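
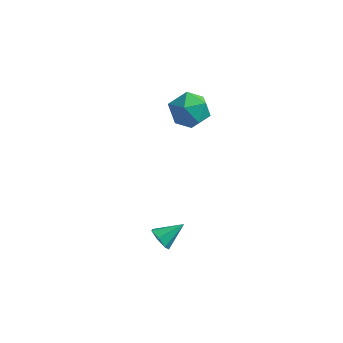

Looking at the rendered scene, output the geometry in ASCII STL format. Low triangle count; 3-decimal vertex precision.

solid 
facet normal -0.333 0.791 0.513
outer loop
vertex 0.974 4.399 0.71
vertex -0.087 4.078 0.517
vertex 0.453 3.711 1.433
endloop
endfacet
facet normal 0.299 0.574 0.762
outer loop
vertex 0.974 4.399 0.71
vertex 0.453 3.711 1.433
vertex 1.527 3.524 1.152
endloop
endfacet
facet normal 0.768 0.599 0.225
outer loop
vertex 0.974 4.399 0.71
vertex 1.527 3.524 1.152
vertex 1.65 3.776 0.062
endloop
endfacet
facet normal 0.425 0.832 -0.356
outer loop
vertex 0.974 4.399 0.71
vertex 1.65 3.776 0.062
vertex 0.652 4.118 -0.331
endloop
endfacet
facet normal -0.255 0.950 -0.178
outer loop
vertex 0.974 4.399 0.71
vertex 0.652 4.118 -0.331
vertex -0.087 4.078 0.517
endloop
endfacet
facet normal 0.234 -0.107 0.966
outer loop
vertex 1.527 3.524 1.152
vertex 0.453 3.711 1.433
vertex 0.808 2.662 1.231
endloop
endfacet
facet normal -0.789 0.244 0.563
outer loop
vertex 0.453 3.711 1.433
vertex -0.087 4.078 0.517
vertex -0.19 3.004 0.838
endloop
endfacet
facet normal -0.663 0.503 -0.554
outer loop
vertex -0.087 4.078 0.517
vertex 0.652 4.118 -0.331
vertex -0.067 3.256 -0.252
endloop
endfacet
facet normal 0.439 0.311 -0.843
outer loop
vertex 0.652 4.118 -0.331
vertex 1.65 3.776 0.062
vertex 1.007 3.069 -0.533
endloop
endfacet
facet normal 0.993 -0.066 0.097
outer loop
vertex 1.65 3.776 0.062
vertex 1.527 3.524 1.152
vertex 1.547 2.702 0.383
endloop
endfacet
facet normal -0.425 -0.832 0.356
outer loop
vertex 0.486 2.381 0.19
vertex 0.808 2.662 1.231
vertex -0.19 3.004 0.838
endloop
endfacet
facet normal -0.768 -0.599 -0.225
outer loop
vertex 0.486 2.381 0.19
vertex -0.19 3.004 0.838
vertex -0.067 3.256 -0.252
endloop
endfacet
facet normal -0.299 -0.574 -0.762
outer loop
vertex 0.486 2.381 0.19
vertex -0.067 3.256 -0.252
vertex 1.007 3.069 -0.533
endloop
endfacet
facet normal 0.333 -0.791 -0.513
outer loop
vertex 0.486 2.381 0.19
vertex 1.007 3.069 -0.533
vertex 1.547 2.702 0.383
endloop
endfacet
facet normal 0.255 -0.950 0.178
outer loop
vertex 0.486 2.381 0.19
vertex 1.547 2.702 0.383
vertex 0.808 2.662 1.231
endloop
endfacet
facet normal -0.439 -0.311 0.843
outer loop
vertex -0.19 3.004 0.838
vertex 0.808 2.662 1.231
vertex 0.453 3.711 1.433
endloop
endfacet
facet normal -0.993 0.066 -0.097
outer loop
vertex -0.067 3.256 -0.252
vertex -0.19 3.004 0.838
vertex -0.087 4.078 0.517
endloop
endfacet
facet normal -0.234 0.107 -0.966
outer loop
vertex 1.007 3.069 -0.533
vertex -0.067 3.256 -0.252
vertex 0.652 4.118 -0.331
endloop
endfacet
facet normal 0.789 -0.244 -0.563
outer loop
vertex 1.547 2.702 0.383
vertex 1.007 3.069 -0.533
vertex 1.65 3.776 0.062
endloop
endfacet
facet normal 0.663 -0.503 0.554
outer loop
vertex 0.808 2.662 1.231
vertex 1.547 2.702 0.383
vertex 1.527 3.524 1.152
endloop
endfacet
facet normal -0.576 -0.645 -0.503
outer loop
vertex 2.744 -3.295 -3.149
vertex 2.271 -2.825 -3.21
vertex 2.782 -2.96 -3.622
endloop
endfacet
facet normal 0.979 -0.195 -0.060
outer loop
vertex 2.744 -3.295 -3.149
vertex 2.782 -2.96 -3.622
vertex 3.049 -1.955 -2.53
endloop
endfacet
facet normal -0.576 -0.644 -0.504
outer loop
vertex 2.782 -2.96 -3.622
vertex 2.271 -2.825 -3.21
vertex 2.435 -2.522 -3.785
endloop
endfacet
facet normal 0.746 0.389 -0.541
outer loop
vertex 2.782 -2.96 -3.622
vertex 2.435 -2.522 -3.785
vertex 3.049 -1.955 -2.53
endloop
endfacet
facet normal -0.576 -0.644 -0.504
outer loop
vertex 2.435 -2.522 -3.785
vertex 2.271 -2.825 -3.21
vertex 1.965 -2.313 -3.514
endloop
endfacet
facet normal 0.126 0.879 -0.459
outer loop
vertex 2.435 -2.522 -3.785
vertex 1.965 -2.313 -3.514
vertex 3.049 -1.955 -2.53
endloop
endfacet
facet normal -0.576 -0.644 -0.504
outer loop
vertex 1.965 -2.313 -3.514
vertex 2.271 -2.825 -3.21
vertex 1.725 -2.489 -3.015
endloop
endfacet
facet normal -0.409 0.904 0.122
outer loop
vertex 1.965 -2.313 -3.514
vertex 1.725 -2.489 -3.015
vertex 3.049 -1.955 -2.53
endloop
endfacet
facet normal -0.576 -0.645 -0.503
outer loop
vertex 1.725 -2.489 -3.015
vertex 2.271 -2.825 -3.21
vertex 1.897 -2.918 -2.662
endloop
endfacet
facet normal -0.461 0.446 0.767
outer loop
vertex 1.725 -2.489 -3.015
vertex 1.897 -2.918 -2.662
vertex 3.049 -1.955 -2.53
endloop
endfacet
facet normal -0.577 -0.644 -0.503
outer loop
vertex 1.897 -2.918 -2.662
vertex 2.271 -2.825 -3.21
vertex 2.35 -3.277 -2.722
endloop
endfacet
facet normal 0.012 -0.150 0.989
outer loop
vertex 1.897 -2.918 -2.662
vertex 2.35 -3.277 -2.722
vertex 3.049 -1.955 -2.53
endloop
endfacet
facet normal -0.575 -0.644 -0.504
outer loop
vertex 2.35 -3.277 -2.722
vertex 2.271 -2.825 -3.21
vertex 2.744 -3.295 -3.149
endloop
endfacet
facet normal 0.653 -0.435 0.620
outer loop
vertex 2.35 -3.277 -2.722
vertex 2.744 -3.295 -3.149
vertex 3.049 -1.955 -2.53
endloop
endfacet

endsolid


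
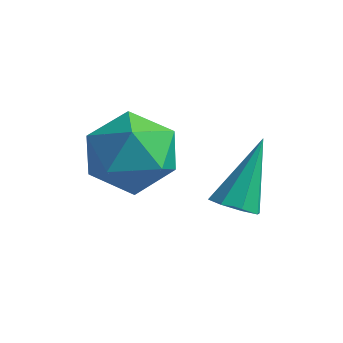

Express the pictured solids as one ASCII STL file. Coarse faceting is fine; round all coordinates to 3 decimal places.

solid 
facet normal 0.006 -0.594 -0.804
outer loop
vertex 4.195 -1.523 -2.023
vertex 3.526 -1.514 -2.035
vertex 4.009 -1.139 -2.308
endloop
endfacet
facet normal 0.892 0.451 0.025
outer loop
vertex 4.195 -1.523 -2.023
vertex 4.009 -1.139 -2.308
vertex 3.514 -0.266 -0.345
endloop
endfacet
facet normal 0.005 -0.593 -0.805
outer loop
vertex 4.009 -1.139 -2.308
vertex 3.526 -1.514 -2.035
vertex 3.54 -0.975 -2.432
endloop
endfacet
facet normal 0.384 0.876 -0.293
outer loop
vertex 4.009 -1.139 -2.308
vertex 3.54 -0.975 -2.432
vertex 3.514 -0.266 -0.345
endloop
endfacet
facet normal 0.005 -0.593 -0.805
outer loop
vertex 3.54 -0.975 -2.432
vertex 3.526 -1.514 -2.035
vertex 3.062 -1.126 -2.324
endloop
endfacet
facet normal -0.349 0.886 -0.305
outer loop
vertex 3.54 -0.975 -2.432
vertex 3.062 -1.126 -2.324
vertex 3.514 -0.266 -0.345
endloop
endfacet
facet normal 0.004 -0.594 -0.804
outer loop
vertex 3.062 -1.126 -2.324
vertex 3.526 -1.514 -2.035
vertex 2.856 -1.504 -2.046
endloop
endfacet
facet normal -0.880 0.475 -0.006
outer loop
vertex 3.062 -1.126 -2.324
vertex 2.856 -1.504 -2.046
vertex 3.514 -0.266 -0.345
endloop
endfacet
facet normal 0.004 -0.595 -0.804
outer loop
vertex 2.856 -1.504 -2.046
vertex 3.526 -1.514 -2.035
vertex 3.042 -1.888 -1.761
endloop
endfacet
facet normal -0.896 -0.115 0.430
outer loop
vertex 2.856 -1.504 -2.046
vertex 3.042 -1.888 -1.761
vertex 3.514 -0.266 -0.345
endloop
endfacet
facet normal 0.004 -0.594 -0.804
outer loop
vertex 3.042 -1.888 -1.761
vertex 3.526 -1.514 -2.035
vertex 3.511 -2.053 -1.637
endloop
endfacet
facet normal -0.387 -0.540 0.747
outer loop
vertex 3.042 -1.888 -1.761
vertex 3.511 -2.053 -1.637
vertex 3.514 -0.266 -0.345
endloop
endfacet
facet normal 0.007 -0.594 -0.804
outer loop
vertex 3.511 -2.053 -1.637
vertex 3.526 -1.514 -2.035
vertex 3.989 -1.901 -1.745
endloop
endfacet
facet normal 0.347 -0.550 0.760
outer loop
vertex 3.511 -2.053 -1.637
vertex 3.989 -1.901 -1.745
vertex 3.514 -0.266 -0.345
endloop
endfacet
facet normal 0.006 -0.595 -0.804
outer loop
vertex 3.989 -1.901 -1.745
vertex 3.526 -1.514 -2.035
vertex 4.195 -1.523 -2.023
endloop
endfacet
facet normal 0.877 -0.139 0.460
outer loop
vertex 3.989 -1.901 -1.745
vertex 4.195 -1.523 -2.023
vertex 3.514 -0.266 -0.345
endloop
endfacet
facet normal -0.629 0.736 0.249
outer loop
vertex 1.477 -1.837 -0.116
vertex 0.523 -2.647 -0.133
vertex 1.164 -2.457 0.925
endloop
endfacet
facet normal 0.021 0.856 0.516
outer loop
vertex 1.477 -1.837 -0.116
vertex 1.164 -2.457 0.925
vertex 2.37 -2.306 0.625
endloop
endfacet
facet normal 0.483 0.875 -0.029
outer loop
vertex 1.477 -1.837 -0.116
vertex 2.37 -2.306 0.625
vertex 2.474 -2.404 -0.618
endloop
endfacet
facet normal 0.118 0.766 -0.631
outer loop
vertex 1.477 -1.837 -0.116
vertex 2.474 -2.404 -0.618
vertex 1.333 -2.614 -1.086
endloop
endfacet
facet normal -0.570 0.681 -0.461
outer loop
vertex 1.477 -1.837 -0.116
vertex 1.333 -2.614 -1.086
vertex 0.523 -2.647 -0.133
endloop
endfacet
facet normal 0.194 0.303 0.933
outer loop
vertex 2.37 -2.306 0.625
vertex 1.164 -2.457 0.925
vertex 1.967 -3.406 1.066
endloop
endfacet
facet normal -0.859 0.109 0.501
outer loop
vertex 1.164 -2.457 0.925
vertex 0.523 -2.647 -0.133
vertex 0.826 -3.616 0.598
endloop
endfacet
facet normal -0.762 0.020 -0.647
outer loop
vertex 0.523 -2.647 -0.133
vertex 1.333 -2.614 -1.086
vertex 0.93 -3.714 -0.645
endloop
endfacet
facet normal 0.350 0.159 -0.923
outer loop
vertex 1.333 -2.614 -1.086
vertex 2.474 -2.404 -0.618
vertex 2.136 -3.563 -0.945
endloop
endfacet
facet normal 0.941 0.334 0.052
outer loop
vertex 2.474 -2.404 -0.618
vertex 2.37 -2.306 0.625
vertex 2.777 -3.373 0.113
endloop
endfacet
facet normal -0.118 -0.766 0.631
outer loop
vertex 1.823 -4.183 0.096
vertex 1.967 -3.406 1.066
vertex 0.826 -3.616 0.598
endloop
endfacet
facet normal -0.483 -0.875 0.029
outer loop
vertex 1.823 -4.183 0.096
vertex 0.826 -3.616 0.598
vertex 0.93 -3.714 -0.645
endloop
endfacet
facet normal -0.021 -0.856 -0.516
outer loop
vertex 1.823 -4.183 0.096
vertex 0.93 -3.714 -0.645
vertex 2.136 -3.563 -0.945
endloop
endfacet
facet normal 0.629 -0.736 -0.249
outer loop
vertex 1.823 -4.183 0.096
vertex 2.136 -3.563 -0.945
vertex 2.777 -3.373 0.113
endloop
endfacet
facet normal 0.570 -0.681 0.461
outer loop
vertex 1.823 -4.183 0.096
vertex 2.777 -3.373 0.113
vertex 1.967 -3.406 1.066
endloop
endfacet
facet normal -0.350 -0.159 0.923
outer loop
vertex 0.826 -3.616 0.598
vertex 1.967 -3.406 1.066
vertex 1.164 -2.457 0.925
endloop
endfacet
facet normal -0.941 -0.334 -0.052
outer loop
vertex 0.93 -3.714 -0.645
vertex 0.826 -3.616 0.598
vertex 0.523 -2.647 -0.133
endloop
endfacet
facet normal -0.194 -0.303 -0.933
outer loop
vertex 2.136 -3.563 -0.945
vertex 0.93 -3.714 -0.645
vertex 1.333 -2.614 -1.086
endloop
endfacet
facet normal 0.859 -0.109 -0.501
outer loop
vertex 2.777 -3.373 0.113
vertex 2.136 -3.563 -0.945
vertex 2.474 -2.404 -0.618
endloop
endfacet
facet normal 0.762 -0.020 0.647
outer loop
vertex 1.967 -3.406 1.066
vertex 2.777 -3.373 0.113
vertex 2.37 -2.306 0.625
endloop
endfacet

endsolid


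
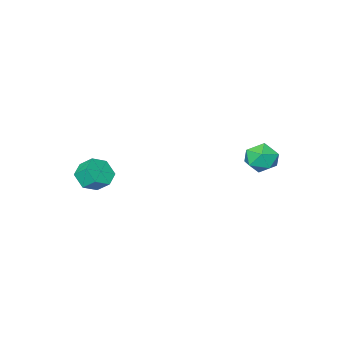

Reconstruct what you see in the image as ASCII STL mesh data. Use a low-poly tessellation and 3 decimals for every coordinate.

solid 
facet normal -0.904 0.428 -0.001
outer loop
vertex -4.258 4.086 0.03
vertex -4.581 3.405 0.894
vertex -4.1 4.421 1.115
endloop
endfacet
facet normal -0.404 0.889 -0.216
outer loop
vertex -4.258 4.086 0.03
vertex -4.1 4.421 1.115
vertex -3.281 4.603 0.333
endloop
endfacet
facet normal -0.079 0.611 -0.788
outer loop
vertex -4.258 4.086 0.03
vertex -3.281 4.603 0.333
vertex -3.257 3.698 -0.371
endloop
endfacet
facet normal -0.379 -0.022 -0.925
outer loop
vertex -4.258 4.086 0.03
vertex -3.257 3.698 -0.371
vertex -4.06 2.958 -0.024
endloop
endfacet
facet normal -0.889 -0.135 -0.439
outer loop
vertex -4.258 4.086 0.03
vertex -4.06 2.958 -0.024
vertex -4.581 3.405 0.894
endloop
endfacet
facet normal 0.080 0.949 0.305
outer loop
vertex -3.281 4.603 0.333
vertex -4.1 4.421 1.115
vertex -3.0 4.242 1.384
endloop
endfacet
facet normal -0.729 0.203 0.654
outer loop
vertex -4.1 4.421 1.115
vertex -4.581 3.405 0.894
vertex -3.803 3.502 1.731
endloop
endfacet
facet normal -0.704 -0.708 -0.055
outer loop
vertex -4.581 3.405 0.894
vertex -4.06 2.958 -0.024
vertex -3.779 2.597 1.027
endloop
endfacet
facet normal 0.120 -0.526 -0.842
outer loop
vertex -4.06 2.958 -0.024
vertex -3.257 3.698 -0.371
vertex -2.96 2.779 0.245
endloop
endfacet
facet normal 0.605 0.499 -0.620
outer loop
vertex -3.257 3.698 -0.371
vertex -3.281 4.603 0.333
vertex -2.479 3.795 0.466
endloop
endfacet
facet normal 0.379 0.022 0.925
outer loop
vertex -2.802 3.114 1.33
vertex -3.0 4.242 1.384
vertex -3.803 3.502 1.731
endloop
endfacet
facet normal 0.079 -0.611 0.788
outer loop
vertex -2.802 3.114 1.33
vertex -3.803 3.502 1.731
vertex -3.779 2.597 1.027
endloop
endfacet
facet normal 0.404 -0.889 0.216
outer loop
vertex -2.802 3.114 1.33
vertex -3.779 2.597 1.027
vertex -2.96 2.779 0.245
endloop
endfacet
facet normal 0.904 -0.428 0.001
outer loop
vertex -2.802 3.114 1.33
vertex -2.96 2.779 0.245
vertex -2.479 3.795 0.466
endloop
endfacet
facet normal 0.889 0.135 0.439
outer loop
vertex -2.802 3.114 1.33
vertex -2.479 3.795 0.466
vertex -3.0 4.242 1.384
endloop
endfacet
facet normal -0.120 0.526 0.842
outer loop
vertex -3.803 3.502 1.731
vertex -3.0 4.242 1.384
vertex -4.1 4.421 1.115
endloop
endfacet
facet normal -0.605 -0.499 0.620
outer loop
vertex -3.779 2.597 1.027
vertex -3.803 3.502 1.731
vertex -4.581 3.405 0.894
endloop
endfacet
facet normal -0.080 -0.949 -0.305
outer loop
vertex -2.96 2.779 0.245
vertex -3.779 2.597 1.027
vertex -4.06 2.958 -0.024
endloop
endfacet
facet normal 0.729 -0.203 -0.654
outer loop
vertex -2.479 3.795 0.466
vertex -2.96 2.779 0.245
vertex -3.257 3.698 -0.371
endloop
endfacet
facet normal 0.704 0.708 0.055
outer loop
vertex -3.0 4.242 1.384
vertex -2.479 3.795 0.466
vertex -3.281 4.603 0.333
endloop
endfacet
facet normal 0.264 -0.728 -0.632
outer loop
vertex 3.736 -3.715 -2.504
vertex 2.912 -4.318 -2.154
vertex 2.773 -3.645 -2.987
endloop
endfacet
facet normal 0.367 0.683 -0.632
outer loop
vertex 3.736 -3.715 -2.504
vertex 2.773 -3.645 -2.987
vertex 3.432 -2.878 -1.776
endloop
endfacet
facet normal 0.367 0.683 -0.632
outer loop
vertex 3.432 -2.878 -1.776
vertex 2.773 -3.645 -2.987
vertex 2.469 -2.808 -2.259
endloop
endfacet
facet normal -0.265 0.728 0.633
outer loop
vertex 3.432 -2.878 -1.776
vertex 2.469 -2.808 -2.259
vertex 2.608 -3.482 -1.426
endloop
endfacet
facet normal 0.265 -0.728 -0.632
outer loop
vertex 2.773 -3.645 -2.987
vertex 2.912 -4.318 -2.154
vertex 1.948 -4.249 -2.637
endloop
endfacet
facet normal -0.589 0.398 -0.703
outer loop
vertex 2.773 -3.645 -2.987
vertex 1.948 -4.249 -2.637
vertex 2.469 -2.808 -2.259
endloop
endfacet
facet normal -0.589 0.398 -0.703
outer loop
vertex 2.469 -2.808 -2.259
vertex 1.948 -4.249 -2.637
vertex 1.644 -3.412 -1.909
endloop
endfacet
facet normal -0.264 0.728 0.633
outer loop
vertex 2.469 -2.808 -2.259
vertex 1.644 -3.412 -1.909
vertex 2.608 -3.482 -1.426
endloop
endfacet
facet normal 0.265 -0.728 -0.633
outer loop
vertex 1.948 -4.249 -2.637
vertex 2.912 -4.318 -2.154
vertex 2.088 -4.922 -1.804
endloop
endfacet
facet normal -0.956 -0.286 -0.070
outer loop
vertex 1.948 -4.249 -2.637
vertex 2.088 -4.922 -1.804
vertex 1.644 -3.412 -1.909
endloop
endfacet
facet normal -0.956 -0.286 -0.070
outer loop
vertex 1.644 -3.412 -1.909
vertex 2.088 -4.922 -1.804
vertex 1.784 -4.085 -1.076
endloop
endfacet
facet normal -0.264 0.728 0.633
outer loop
vertex 1.644 -3.412 -1.909
vertex 1.784 -4.085 -1.076
vertex 2.608 -3.482 -1.426
endloop
endfacet
facet normal 0.265 -0.728 -0.633
outer loop
vertex 2.088 -4.922 -1.804
vertex 2.912 -4.318 -2.154
vertex 3.051 -4.992 -1.321
endloop
endfacet
facet normal -0.367 -0.683 0.632
outer loop
vertex 2.088 -4.922 -1.804
vertex 3.051 -4.992 -1.321
vertex 1.784 -4.085 -1.076
endloop
endfacet
facet normal -0.367 -0.683 0.632
outer loop
vertex 1.784 -4.085 -1.076
vertex 3.051 -4.992 -1.321
vertex 2.747 -4.155 -0.593
endloop
endfacet
facet normal -0.264 0.728 0.632
outer loop
vertex 1.784 -4.085 -1.076
vertex 2.747 -4.155 -0.593
vertex 2.608 -3.482 -1.426
endloop
endfacet
facet normal 0.264 -0.728 -0.633
outer loop
vertex 3.051 -4.992 -1.321
vertex 2.912 -4.318 -2.154
vertex 3.876 -4.388 -1.671
endloop
endfacet
facet normal 0.589 -0.398 0.703
outer loop
vertex 3.051 -4.992 -1.321
vertex 3.876 -4.388 -1.671
vertex 2.747 -4.155 -0.593
endloop
endfacet
facet normal 0.589 -0.398 0.703
outer loop
vertex 2.747 -4.155 -0.593
vertex 3.876 -4.388 -1.671
vertex 3.572 -3.551 -0.943
endloop
endfacet
facet normal -0.265 0.728 0.632
outer loop
vertex 2.747 -4.155 -0.593
vertex 3.572 -3.551 -0.943
vertex 2.608 -3.482 -1.426
endloop
endfacet
facet normal 0.264 -0.728 -0.633
outer loop
vertex 3.876 -4.388 -1.671
vertex 2.912 -4.318 -2.154
vertex 3.736 -3.715 -2.504
endloop
endfacet
facet normal 0.956 0.286 0.070
outer loop
vertex 3.876 -4.388 -1.671
vertex 3.736 -3.715 -2.504
vertex 3.572 -3.551 -0.943
endloop
endfacet
facet normal 0.956 0.286 0.070
outer loop
vertex 3.572 -3.551 -0.943
vertex 3.736 -3.715 -2.504
vertex 3.432 -2.878 -1.776
endloop
endfacet
facet normal -0.265 0.728 0.633
outer loop
vertex 3.572 -3.551 -0.943
vertex 3.432 -2.878 -1.776
vertex 2.608 -3.482 -1.426
endloop
endfacet

endsolid


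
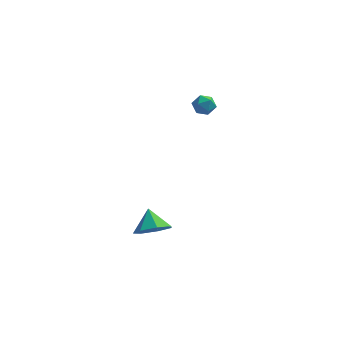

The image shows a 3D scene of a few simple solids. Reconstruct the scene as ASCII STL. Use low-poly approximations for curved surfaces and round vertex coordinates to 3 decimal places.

solid 
facet normal 0.259 -0.711 -0.654
outer loop
vertex -2.122 -2.702 -4.261
vertex -2.932 -3.164 -4.079
vertex -2.765 -2.499 -4.736
endloop
endfacet
facet normal 0.319 0.948 -0.026
outer loop
vertex -2.122 -2.702 -4.261
vertex -2.765 -2.499 -4.736
vertex -3.248 -2.296 -3.281
endloop
endfacet
facet normal 0.258 -0.711 -0.654
outer loop
vertex -2.765 -2.499 -4.736
vertex -2.932 -3.164 -4.079
vertex -3.533 -2.796 -4.716
endloop
endfacet
facet normal -0.355 0.902 -0.244
outer loop
vertex -2.765 -2.499 -4.736
vertex -3.533 -2.796 -4.716
vertex -3.248 -2.296 -3.281
endloop
endfacet
facet normal 0.258 -0.711 -0.654
outer loop
vertex -3.533 -2.796 -4.716
vertex -2.932 -3.164 -4.079
vertex -3.849 -3.371 -4.216
endloop
endfacet
facet normal -0.875 0.485 0.005
outer loop
vertex -3.533 -2.796 -4.716
vertex -3.849 -3.371 -4.216
vertex -3.248 -2.296 -3.281
endloop
endfacet
facet normal 0.258 -0.712 -0.653
outer loop
vertex -3.849 -3.371 -4.216
vertex -2.932 -3.164 -4.079
vertex -3.475 -3.789 -3.613
endloop
endfacet
facet normal -0.847 0.010 0.532
outer loop
vertex -3.849 -3.371 -4.216
vertex -3.475 -3.789 -3.613
vertex -3.248 -2.296 -3.281
endloop
endfacet
facet normal 0.258 -0.712 -0.653
outer loop
vertex -3.475 -3.789 -3.613
vertex -2.932 -3.164 -4.079
vertex -2.692 -3.737 -3.36
endloop
endfacet
facet normal -0.293 -0.165 0.942
outer loop
vertex -3.475 -3.789 -3.613
vertex -2.692 -3.737 -3.36
vertex -3.248 -2.296 -3.281
endloop
endfacet
facet normal 0.258 -0.712 -0.653
outer loop
vertex -2.692 -3.737 -3.36
vertex -2.932 -3.164 -4.079
vertex -2.09 -3.253 -3.649
endloop
endfacet
facet normal 0.370 0.092 0.925
outer loop
vertex -2.692 -3.737 -3.36
vertex -2.09 -3.253 -3.649
vertex -3.248 -2.296 -3.281
endloop
endfacet
facet normal 0.259 -0.711 -0.654
outer loop
vertex -2.09 -3.253 -3.649
vertex -2.932 -3.164 -4.079
vertex -2.122 -2.702 -4.261
endloop
endfacet
facet normal 0.642 0.586 0.494
outer loop
vertex -2.09 -3.253 -3.649
vertex -2.122 -2.702 -4.261
vertex -3.248 -2.296 -3.281
endloop
endfacet
facet normal -0.096 -0.252 0.963
outer loop
vertex -1.306 3.799 0.306
vertex -1.362 3.172 0.136
vertex -0.774 3.425 0.261
endloop
endfacet
facet normal 0.308 0.331 0.892
outer loop
vertex -1.306 3.799 0.306
vertex -0.774 3.425 0.261
vertex -0.764 4.035 0.031
endloop
endfacet
facet normal -0.079 0.828 0.556
outer loop
vertex -1.306 3.799 0.306
vertex -0.764 4.035 0.031
vertex -1.346 4.159 -0.236
endloop
endfacet
facet normal -0.722 0.551 0.419
outer loop
vertex -1.306 3.799 0.306
vertex -1.346 4.159 -0.236
vertex -1.715 3.626 -0.171
endloop
endfacet
facet normal -0.733 -0.116 0.670
outer loop
vertex -1.306 3.799 0.306
vertex -1.715 3.626 -0.171
vertex -1.362 3.172 0.136
endloop
endfacet
facet normal 0.864 0.165 0.475
outer loop
vertex -0.764 4.035 0.031
vertex -0.774 3.425 0.261
vertex -0.485 3.554 -0.309
endloop
endfacet
facet normal 0.210 -0.779 0.590
outer loop
vertex -0.774 3.425 0.261
vertex -1.362 3.172 0.136
vertex -0.854 3.021 -0.244
endloop
endfacet
facet normal -0.821 -0.559 0.117
outer loop
vertex -1.362 3.172 0.136
vertex -1.715 3.626 -0.171
vertex -1.436 3.145 -0.511
endloop
endfacet
facet normal -0.803 0.521 -0.289
outer loop
vertex -1.715 3.626 -0.171
vertex -1.346 4.159 -0.236
vertex -1.426 3.755 -0.741
endloop
endfacet
facet normal 0.237 0.969 -0.068
outer loop
vertex -1.346 4.159 -0.236
vertex -0.764 4.035 0.031
vertex -0.838 4.008 -0.616
endloop
endfacet
facet normal 0.722 -0.551 -0.419
outer loop
vertex -0.894 3.381 -0.786
vertex -0.485 3.554 -0.309
vertex -0.854 3.021 -0.244
endloop
endfacet
facet normal 0.079 -0.828 -0.556
outer loop
vertex -0.894 3.381 -0.786
vertex -0.854 3.021 -0.244
vertex -1.436 3.145 -0.511
endloop
endfacet
facet normal -0.308 -0.331 -0.892
outer loop
vertex -0.894 3.381 -0.786
vertex -1.436 3.145 -0.511
vertex -1.426 3.755 -0.741
endloop
endfacet
facet normal 0.096 0.252 -0.963
outer loop
vertex -0.894 3.381 -0.786
vertex -1.426 3.755 -0.741
vertex -0.838 4.008 -0.616
endloop
endfacet
facet normal 0.733 0.116 -0.670
outer loop
vertex -0.894 3.381 -0.786
vertex -0.838 4.008 -0.616
vertex -0.485 3.554 -0.309
endloop
endfacet
facet normal 0.803 -0.521 0.289
outer loop
vertex -0.854 3.021 -0.244
vertex -0.485 3.554 -0.309
vertex -0.774 3.425 0.261
endloop
endfacet
facet normal -0.237 -0.969 0.068
outer loop
vertex -1.436 3.145 -0.511
vertex -0.854 3.021 -0.244
vertex -1.362 3.172 0.136
endloop
endfacet
facet normal -0.864 -0.165 -0.475
outer loop
vertex -1.426 3.755 -0.741
vertex -1.436 3.145 -0.511
vertex -1.715 3.626 -0.171
endloop
endfacet
facet normal -0.210 0.779 -0.590
outer loop
vertex -0.838 4.008 -0.616
vertex -1.426 3.755 -0.741
vertex -1.346 4.159 -0.236
endloop
endfacet
facet normal 0.821 0.559 -0.117
outer loop
vertex -0.485 3.554 -0.309
vertex -0.838 4.008 -0.616
vertex -0.764 4.035 0.031
endloop
endfacet

endsolid


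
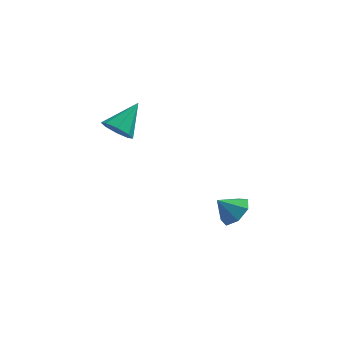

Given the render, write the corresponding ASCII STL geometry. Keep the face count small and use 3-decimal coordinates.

solid 
facet normal -0.439 -0.684 -0.583
outer loop
vertex -0.818 -0.52 0.752
vertex -1.485 -0.344 1.048
vertex -1.084 -0.102 0.462
endloop
endfacet
facet normal 0.880 0.314 -0.355
outer loop
vertex -0.818 -0.52 0.752
vertex -1.084 -0.102 0.462
vertex -0.775 0.764 1.992
endloop
endfacet
facet normal -0.439 -0.684 -0.583
outer loop
vertex -1.084 -0.102 0.462
vertex -1.485 -0.344 1.048
vertex -1.585 0.174 0.515
endloop
endfacet
facet normal 0.372 0.774 -0.513
outer loop
vertex -1.084 -0.102 0.462
vertex -1.585 0.174 0.515
vertex -0.775 0.764 1.992
endloop
endfacet
facet normal -0.438 -0.684 -0.583
outer loop
vertex -1.585 0.174 0.515
vertex -1.485 -0.344 1.048
vertex -2.027 0.146 0.88
endloop
endfacet
facet normal -0.254 0.938 -0.235
outer loop
vertex -1.585 0.174 0.515
vertex -2.027 0.146 0.88
vertex -0.775 0.764 1.992
endloop
endfacet
facet normal -0.438 -0.684 -0.584
outer loop
vertex -2.027 0.146 0.88
vertex -1.485 -0.344 1.048
vertex -2.152 -0.169 1.343
endloop
endfacet
facet normal -0.629 0.711 0.314
outer loop
vertex -2.027 0.146 0.88
vertex -2.152 -0.169 1.343
vertex -0.775 0.764 1.992
endloop
endfacet
facet normal -0.438 -0.684 -0.583
outer loop
vertex -2.152 -0.169 1.343
vertex -1.485 -0.344 1.048
vertex -1.886 -0.587 1.634
endloop
endfacet
facet normal -0.536 0.225 0.814
outer loop
vertex -2.152 -0.169 1.343
vertex -1.886 -0.587 1.634
vertex -0.775 0.764 1.992
endloop
endfacet
facet normal -0.437 -0.685 -0.583
outer loop
vertex -1.886 -0.587 1.634
vertex -1.485 -0.344 1.048
vertex -1.385 -0.862 1.581
endloop
endfacet
facet normal -0.027 -0.236 0.971
outer loop
vertex -1.886 -0.587 1.634
vertex -1.385 -0.862 1.581
vertex -0.775 0.764 1.992
endloop
endfacet
facet normal -0.439 -0.684 -0.582
outer loop
vertex -1.385 -0.862 1.581
vertex -1.485 -0.344 1.048
vertex -0.943 -0.835 1.216
endloop
endfacet
facet normal 0.598 -0.400 0.695
outer loop
vertex -1.385 -0.862 1.581
vertex -0.943 -0.835 1.216
vertex -0.775 0.764 1.992
endloop
endfacet
facet normal -0.439 -0.684 -0.583
outer loop
vertex -0.943 -0.835 1.216
vertex -1.485 -0.344 1.048
vertex -0.818 -0.52 0.752
endloop
endfacet
facet normal 0.974 -0.173 0.145
outer loop
vertex -0.943 -0.835 1.216
vertex -0.818 -0.52 0.752
vertex -0.775 0.764 1.992
endloop
endfacet
facet normal 0.694 0.123 -0.709
outer loop
vertex 3.723 0.902 -3.694
vertex 3.231 0.536 -4.239
vertex 3.283 1.332 -4.05
endloop
endfacet
facet normal -0.093 0.577 0.812
outer loop
vertex 3.723 0.902 -3.694
vertex 3.283 1.332 -4.05
vertex 2.489 0.404 -3.481
endloop
endfacet
facet normal 0.694 0.123 -0.709
outer loop
vertex 3.283 1.332 -4.05
vertex 3.231 0.536 -4.239
vertex 2.803 1.164 -4.549
endloop
endfacet
facet normal -0.603 0.723 0.337
outer loop
vertex 3.283 1.332 -4.05
vertex 2.803 1.164 -4.549
vertex 2.489 0.404 -3.481
endloop
endfacet
facet normal 0.694 0.123 -0.709
outer loop
vertex 2.803 1.164 -4.549
vertex 3.231 0.536 -4.239
vertex 2.646 0.522 -4.814
endloop
endfacet
facet normal -0.958 0.271 -0.089
outer loop
vertex 2.803 1.164 -4.549
vertex 2.646 0.522 -4.814
vertex 2.489 0.404 -3.481
endloop
endfacet
facet normal 0.694 0.125 -0.709
outer loop
vertex 2.646 0.522 -4.814
vertex 3.231 0.536 -4.239
vertex 2.93 -0.108 -4.647
endloop
endfacet
facet normal -0.887 -0.438 -0.143
outer loop
vertex 2.646 0.522 -4.814
vertex 2.93 -0.108 -4.647
vertex 2.489 0.404 -3.481
endloop
endfacet
facet normal 0.694 0.124 -0.709
outer loop
vertex 2.93 -0.108 -4.647
vertex 3.231 0.536 -4.239
vertex 3.44 -0.254 -4.173
endloop
endfacet
facet normal -0.447 -0.869 0.213
outer loop
vertex 2.93 -0.108 -4.647
vertex 3.44 -0.254 -4.173
vertex 2.489 0.404 -3.481
endloop
endfacet
facet normal 0.694 0.124 -0.709
outer loop
vertex 3.44 -0.254 -4.173
vertex 3.231 0.536 -4.239
vertex 3.793 0.196 -3.749
endloop
endfacet
facet normal 0.035 -0.700 0.714
outer loop
vertex 3.44 -0.254 -4.173
vertex 3.793 0.196 -3.749
vertex 2.489 0.404 -3.481
endloop
endfacet
facet normal 0.694 0.124 -0.710
outer loop
vertex 3.793 0.196 -3.749
vertex 3.231 0.536 -4.239
vertex 3.723 0.902 -3.694
endloop
endfacet
facet normal 0.192 -0.057 0.980
outer loop
vertex 3.793 0.196 -3.749
vertex 3.723 0.902 -3.694
vertex 2.489 0.404 -3.481
endloop
endfacet

endsolid


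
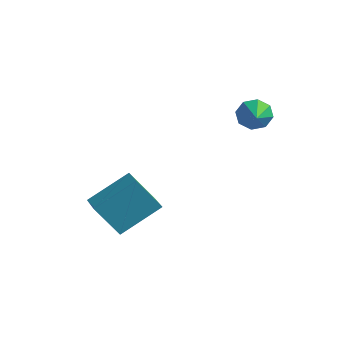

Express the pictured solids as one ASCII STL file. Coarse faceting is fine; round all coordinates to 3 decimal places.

solid 
facet normal -0.518 -0.268 0.812
outer loop
vertex 0.369 -2.982 -0.464
vertex -0.58 -2.178 -0.804
vertex -0.567 -4.562 -1.582
endloop
endfacet
facet normal 0.736 -0.623 0.264
outer loop
vertex 0.36 -4.082 -3.036
vertex 0.369 -2.982 -0.464
vertex -0.567 -4.562 -1.582
endloop
endfacet
facet normal -0.518 -0.268 0.813
outer loop
vertex -0.567 -4.562 -1.582
vertex -0.58 -2.178 -0.804
vertex -1.517 -3.758 -1.922
endloop
endfacet
facet normal -0.436 -0.735 -0.520
outer loop
vertex -1.517 -3.758 -1.922
vertex 0.36 -4.082 -3.036
vertex -0.567 -4.562 -1.582
endloop
endfacet
facet normal 0.436 0.734 0.520
outer loop
vertex 0.369 -2.982 -0.464
vertex 0.347 -1.698 -2.258
vertex -0.58 -2.178 -0.804
endloop
endfacet
facet normal 0.736 -0.623 0.264
outer loop
vertex 1.297 -2.502 -1.918
vertex 0.369 -2.982 -0.464
vertex 0.36 -4.082 -3.036
endloop
endfacet
facet normal 0.435 0.735 0.520
outer loop
vertex 1.297 -2.502 -1.918
vertex 0.347 -1.698 -2.258
vertex 0.369 -2.982 -0.464
endloop
endfacet
facet normal -0.736 0.623 -0.264
outer loop
vertex -0.58 -2.178 -0.804
vertex 0.347 -1.698 -2.258
vertex -1.517 -3.758 -1.922
endloop
endfacet
facet normal -0.436 -0.734 -0.520
outer loop
vertex -0.589 -3.278 -3.376
vertex 0.36 -4.082 -3.036
vertex -1.517 -3.758 -1.922
endloop
endfacet
facet normal -0.736 0.623 -0.264
outer loop
vertex -1.517 -3.758 -1.922
vertex 0.347 -1.698 -2.258
vertex -0.589 -3.278 -3.376
endloop
endfacet
facet normal 0.518 0.268 -0.812
outer loop
vertex -0.589 -3.278 -3.376
vertex 1.297 -2.502 -1.918
vertex 0.36 -4.082 -3.036
endloop
endfacet
facet normal 0.518 0.268 -0.812
outer loop
vertex 0.347 -1.698 -2.258
vertex 1.297 -2.502 -1.918
vertex -0.589 -3.278 -3.376
endloop
endfacet
facet normal -0.549 0.738 -0.392
outer loop
vertex 3.419 1.723 1.362
vertex 2.912 1.659 1.951
vertex 3.56 2.073 1.824
endloop
endfacet
facet normal 0.968 -0.076 -0.238
outer loop
vertex 3.419 1.723 1.362
vertex 3.56 2.073 1.824
vertex 3.608 0.721 2.449
endloop
endfacet
facet normal -0.549 0.738 -0.392
outer loop
vertex 3.56 2.073 1.824
vertex 2.912 1.659 1.951
vertex 3.322 2.181 2.36
endloop
endfacet
facet normal 0.910 0.200 0.364
outer loop
vertex 3.56 2.073 1.824
vertex 3.322 2.181 2.36
vertex 3.608 0.721 2.449
endloop
endfacet
facet normal -0.549 0.738 -0.392
outer loop
vertex 3.322 2.181 2.36
vertex 2.912 1.659 1.951
vertex 2.843 1.983 2.657
endloop
endfacet
facet normal 0.477 0.146 0.867
outer loop
vertex 3.322 2.181 2.36
vertex 2.843 1.983 2.657
vertex 3.608 0.721 2.449
endloop
endfacet
facet normal -0.548 0.739 -0.393
outer loop
vertex 2.843 1.983 2.657
vertex 2.912 1.659 1.951
vertex 2.404 1.595 2.54
endloop
endfacet
facet normal -0.077 -0.207 0.975
outer loop
vertex 2.843 1.983 2.657
vertex 2.404 1.595 2.54
vertex 3.608 0.721 2.449
endloop
endfacet
facet normal -0.548 0.739 -0.392
outer loop
vertex 2.404 1.595 2.54
vertex 2.912 1.659 1.951
vertex 2.263 1.245 2.078
endloop
endfacet
facet normal -0.427 -0.653 0.625
outer loop
vertex 2.404 1.595 2.54
vertex 2.263 1.245 2.078
vertex 3.608 0.721 2.449
endloop
endfacet
facet normal -0.548 0.739 -0.392
outer loop
vertex 2.263 1.245 2.078
vertex 2.912 1.659 1.951
vertex 2.502 1.137 1.541
endloop
endfacet
facet normal -0.368 -0.929 0.023
outer loop
vertex 2.263 1.245 2.078
vertex 2.502 1.137 1.541
vertex 3.608 0.721 2.449
endloop
endfacet
facet normal -0.548 0.739 -0.393
outer loop
vertex 2.502 1.137 1.541
vertex 2.912 1.659 1.951
vertex 2.981 1.335 1.245
endloop
endfacet
facet normal 0.065 -0.875 -0.480
outer loop
vertex 2.502 1.137 1.541
vertex 2.981 1.335 1.245
vertex 3.608 0.721 2.449
endloop
endfacet
facet normal -0.549 0.738 -0.392
outer loop
vertex 2.981 1.335 1.245
vertex 2.912 1.659 1.951
vertex 3.419 1.723 1.362
endloop
endfacet
facet normal 0.619 -0.521 -0.588
outer loop
vertex 2.981 1.335 1.245
vertex 3.419 1.723 1.362
vertex 3.608 0.721 2.449
endloop
endfacet

endsolid


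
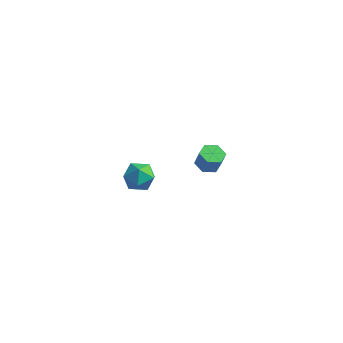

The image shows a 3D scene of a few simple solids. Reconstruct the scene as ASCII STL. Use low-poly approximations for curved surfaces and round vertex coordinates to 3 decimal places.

solid 
facet normal -0.310 0.077 -0.948
outer loop
vertex 4.099 2.754 -1.01
vertex 3.459 2.993 -0.781
vertex 3.99 3.46 -0.917
endloop
endfacet
facet normal 0.939 0.183 -0.292
outer loop
vertex 4.099 2.754 -1.01
vertex 3.99 3.46 -0.917
vertex 4.44 2.669 0.032
endloop
endfacet
facet normal 0.939 0.182 -0.293
outer loop
vertex 4.44 2.669 0.032
vertex 3.99 3.46 -0.917
vertex 4.332 3.374 0.125
endloop
endfacet
facet normal 0.311 -0.077 0.947
outer loop
vertex 4.44 2.669 0.032
vertex 4.332 3.374 0.125
vertex 3.801 2.907 0.261
endloop
endfacet
facet normal -0.310 0.077 -0.947
outer loop
vertex 3.99 3.46 -0.917
vertex 3.459 2.993 -0.781
vertex 3.35 3.698 -0.688
endloop
endfacet
facet normal 0.338 0.941 -0.033
outer loop
vertex 3.99 3.46 -0.917
vertex 3.35 3.698 -0.688
vertex 4.332 3.374 0.125
endloop
endfacet
facet normal 0.339 0.940 -0.034
outer loop
vertex 4.332 3.374 0.125
vertex 3.35 3.698 -0.688
vertex 3.692 3.613 0.354
endloop
endfacet
facet normal 0.310 -0.077 0.948
outer loop
vertex 4.332 3.374 0.125
vertex 3.692 3.613 0.354
vertex 3.801 2.907 0.261
endloop
endfacet
facet normal -0.311 0.077 -0.947
outer loop
vertex 3.35 3.698 -0.688
vertex 3.459 2.993 -0.781
vertex 2.82 3.231 -0.552
endloop
endfacet
facet normal -0.600 0.757 0.259
outer loop
vertex 3.35 3.698 -0.688
vertex 2.82 3.231 -0.552
vertex 3.692 3.613 0.354
endloop
endfacet
facet normal -0.600 0.757 0.258
outer loop
vertex 3.692 3.613 0.354
vertex 2.82 3.231 -0.552
vertex 3.161 3.146 0.49
endloop
endfacet
facet normal 0.310 -0.077 0.948
outer loop
vertex 3.692 3.613 0.354
vertex 3.161 3.146 0.49
vertex 3.801 2.907 0.261
endloop
endfacet
facet normal -0.311 0.077 -0.947
outer loop
vertex 2.82 3.231 -0.552
vertex 3.459 2.993 -0.781
vertex 2.928 2.526 -0.645
endloop
endfacet
facet normal -0.939 -0.182 0.292
outer loop
vertex 2.82 3.231 -0.552
vertex 2.928 2.526 -0.645
vertex 3.161 3.146 0.49
endloop
endfacet
facet normal -0.938 -0.183 0.293
outer loop
vertex 3.161 3.146 0.49
vertex 2.928 2.526 -0.645
vertex 3.27 2.44 0.397
endloop
endfacet
facet normal 0.310 -0.077 0.948
outer loop
vertex 3.161 3.146 0.49
vertex 3.27 2.44 0.397
vertex 3.801 2.907 0.261
endloop
endfacet
facet normal -0.310 0.077 -0.948
outer loop
vertex 2.928 2.526 -0.645
vertex 3.459 2.993 -0.781
vertex 3.568 2.287 -0.874
endloop
endfacet
facet normal -0.339 -0.940 0.034
outer loop
vertex 2.928 2.526 -0.645
vertex 3.568 2.287 -0.874
vertex 3.27 2.44 0.397
endloop
endfacet
facet normal -0.338 -0.941 0.034
outer loop
vertex 3.27 2.44 0.397
vertex 3.568 2.287 -0.874
vertex 3.91 2.202 0.168
endloop
endfacet
facet normal 0.310 -0.077 0.947
outer loop
vertex 3.27 2.44 0.397
vertex 3.91 2.202 0.168
vertex 3.801 2.907 0.261
endloop
endfacet
facet normal -0.310 0.077 -0.948
outer loop
vertex 3.568 2.287 -0.874
vertex 3.459 2.993 -0.781
vertex 4.099 2.754 -1.01
endloop
endfacet
facet normal 0.600 -0.757 -0.259
outer loop
vertex 3.568 2.287 -0.874
vertex 4.099 2.754 -1.01
vertex 3.91 2.202 0.168
endloop
endfacet
facet normal 0.601 -0.757 -0.258
outer loop
vertex 3.91 2.202 0.168
vertex 4.099 2.754 -1.01
vertex 4.44 2.669 0.032
endloop
endfacet
facet normal 0.311 -0.077 0.947
outer loop
vertex 3.91 2.202 0.168
vertex 4.44 2.669 0.032
vertex 3.801 2.907 0.261
endloop
endfacet
facet normal -0.893 0.433 0.123
outer loop
vertex 3.325 -3.132 3.479
vertex 2.919 -3.924 3.319
vertex 3.146 -3.695 4.164
endloop
endfacet
facet normal -0.395 0.758 0.519
outer loop
vertex 3.325 -3.132 3.479
vertex 3.146 -3.695 4.164
vertex 3.938 -3.26 4.132
endloop
endfacet
facet normal 0.118 0.990 0.083
outer loop
vertex 3.325 -3.132 3.479
vertex 3.938 -3.26 4.132
vertex 4.2 -3.219 3.267
endloop
endfacet
facet normal -0.061 0.809 -0.585
outer loop
vertex 3.325 -3.132 3.479
vertex 4.2 -3.219 3.267
vertex 3.57 -3.63 2.765
endloop
endfacet
facet normal -0.686 0.465 -0.560
outer loop
vertex 3.325 -3.132 3.479
vertex 3.57 -3.63 2.765
vertex 2.919 -3.924 3.319
endloop
endfacet
facet normal -0.110 0.271 0.956
outer loop
vertex 3.938 -3.26 4.132
vertex 3.146 -3.695 4.164
vertex 3.91 -4.13 4.375
endloop
endfacet
facet normal -0.915 -0.253 0.314
outer loop
vertex 3.146 -3.695 4.164
vertex 2.919 -3.924 3.319
vertex 3.28 -4.541 3.873
endloop
endfacet
facet normal -0.580 -0.202 -0.789
outer loop
vertex 2.919 -3.924 3.319
vertex 3.57 -3.63 2.765
vertex 3.542 -4.5 3.008
endloop
endfacet
facet normal 0.431 0.354 -0.830
outer loop
vertex 3.57 -3.63 2.765
vertex 4.2 -3.219 3.267
vertex 4.334 -4.065 2.976
endloop
endfacet
facet normal 0.722 0.646 0.249
outer loop
vertex 4.2 -3.219 3.267
vertex 3.938 -3.26 4.132
vertex 4.561 -3.836 3.821
endloop
endfacet
facet normal 0.061 -0.809 0.585
outer loop
vertex 4.155 -4.628 3.661
vertex 3.91 -4.13 4.375
vertex 3.28 -4.541 3.873
endloop
endfacet
facet normal -0.118 -0.990 -0.083
outer loop
vertex 4.155 -4.628 3.661
vertex 3.28 -4.541 3.873
vertex 3.542 -4.5 3.008
endloop
endfacet
facet normal 0.395 -0.758 -0.519
outer loop
vertex 4.155 -4.628 3.661
vertex 3.542 -4.5 3.008
vertex 4.334 -4.065 2.976
endloop
endfacet
facet normal 0.893 -0.433 -0.123
outer loop
vertex 4.155 -4.628 3.661
vertex 4.334 -4.065 2.976
vertex 4.561 -3.836 3.821
endloop
endfacet
facet normal 0.686 -0.465 0.560
outer loop
vertex 4.155 -4.628 3.661
vertex 4.561 -3.836 3.821
vertex 3.91 -4.13 4.375
endloop
endfacet
facet normal -0.431 -0.354 0.830
outer loop
vertex 3.28 -4.541 3.873
vertex 3.91 -4.13 4.375
vertex 3.146 -3.695 4.164
endloop
endfacet
facet normal -0.722 -0.646 -0.249
outer loop
vertex 3.542 -4.5 3.008
vertex 3.28 -4.541 3.873
vertex 2.919 -3.924 3.319
endloop
endfacet
facet normal 0.110 -0.271 -0.956
outer loop
vertex 4.334 -4.065 2.976
vertex 3.542 -4.5 3.008
vertex 3.57 -3.63 2.765
endloop
endfacet
facet normal 0.915 0.253 -0.314
outer loop
vertex 4.561 -3.836 3.821
vertex 4.334 -4.065 2.976
vertex 4.2 -3.219 3.267
endloop
endfacet
facet normal 0.580 0.202 0.789
outer loop
vertex 3.91 -4.13 4.375
vertex 4.561 -3.836 3.821
vertex 3.938 -3.26 4.132
endloop
endfacet

endsolid


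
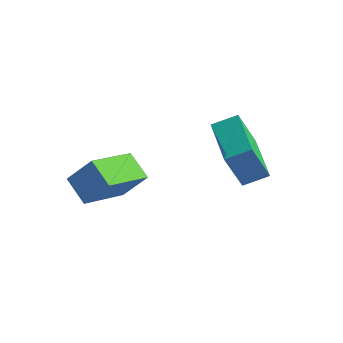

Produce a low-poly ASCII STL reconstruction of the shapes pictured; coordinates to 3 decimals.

solid 
facet normal -0.561 -0.311 -0.767
outer loop
vertex -3.924 -4.979 0.779
vertex -4.838 -4.572 1.283
vertex -3.635 -3.143 -0.177
endloop
endfacet
facet normal 0.816 -0.363 -0.450
outer loop
vertex -2.922 -2.748 0.797
vertex -3.924 -4.979 0.779
vertex -3.635 -3.143 -0.177
endloop
endfacet
facet normal -0.561 -0.311 -0.767
outer loop
vertex -3.635 -3.143 -0.177
vertex -4.838 -4.572 1.283
vertex -4.549 -2.736 0.327
endloop
endfacet
facet normal 0.139 0.878 -0.458
outer loop
vertex -4.549 -2.736 0.327
vertex -2.922 -2.748 0.797
vertex -3.635 -3.143 -0.177
endloop
endfacet
facet normal -0.139 -0.878 0.458
outer loop
vertex -3.924 -4.979 0.779
vertex -4.125 -4.177 2.257
vertex -4.838 -4.572 1.283
endloop
endfacet
facet normal 0.816 -0.363 -0.450
outer loop
vertex -3.211 -4.584 1.753
vertex -3.924 -4.979 0.779
vertex -2.922 -2.748 0.797
endloop
endfacet
facet normal -0.139 -0.878 0.458
outer loop
vertex -3.211 -4.584 1.753
vertex -4.125 -4.177 2.257
vertex -3.924 -4.979 0.779
endloop
endfacet
facet normal -0.816 0.363 0.450
outer loop
vertex -4.838 -4.572 1.283
vertex -4.125 -4.177 2.257
vertex -4.549 -2.736 0.327
endloop
endfacet
facet normal 0.139 0.878 -0.458
outer loop
vertex -3.836 -2.341 1.301
vertex -2.922 -2.748 0.797
vertex -4.549 -2.736 0.327
endloop
endfacet
facet normal -0.816 0.363 0.450
outer loop
vertex -4.549 -2.736 0.327
vertex -4.125 -4.177 2.257
vertex -3.836 -2.341 1.301
endloop
endfacet
facet normal 0.561 0.311 0.767
outer loop
vertex -3.836 -2.341 1.301
vertex -3.211 -4.584 1.753
vertex -2.922 -2.748 0.797
endloop
endfacet
facet normal 0.561 0.311 0.767
outer loop
vertex -4.125 -4.177 2.257
vertex -3.211 -4.584 1.753
vertex -3.836 -2.341 1.301
endloop
endfacet
facet normal -0.695 -0.617 -0.370
outer loop
vertex -0.499 -2.039 2.355
vertex -1.756 -0.718 2.513
vertex -0.118 -1.48 0.708
endloop
endfacet
facet normal 0.687 -0.722 -0.086
outer loop
vertex 0.556 -0.882 1.067
vertex -0.499 -2.039 2.355
vertex -0.118 -1.48 0.708
endloop
endfacet
facet normal -0.695 -0.617 -0.370
outer loop
vertex -0.118 -1.48 0.708
vertex -1.756 -0.718 2.513
vertex -1.375 -0.159 0.866
endloop
endfacet
facet normal 0.214 0.314 -0.925
outer loop
vertex -1.375 -0.159 0.866
vertex 0.556 -0.882 1.067
vertex -0.118 -1.48 0.708
endloop
endfacet
facet normal -0.214 -0.314 0.925
outer loop
vertex -0.499 -2.039 2.355
vertex -1.082 -0.12 2.872
vertex -1.756 -0.718 2.513
endloop
endfacet
facet normal 0.687 -0.722 -0.086
outer loop
vertex 0.175 -1.441 2.714
vertex -0.499 -2.039 2.355
vertex 0.556 -0.882 1.067
endloop
endfacet
facet normal -0.214 -0.314 0.925
outer loop
vertex 0.175 -1.441 2.714
vertex -1.082 -0.12 2.872
vertex -0.499 -2.039 2.355
endloop
endfacet
facet normal -0.687 0.722 0.086
outer loop
vertex -1.756 -0.718 2.513
vertex -1.082 -0.12 2.872
vertex -1.375 -0.159 0.866
endloop
endfacet
facet normal 0.214 0.314 -0.925
outer loop
vertex -0.701 0.439 1.225
vertex 0.556 -0.882 1.067
vertex -1.375 -0.159 0.866
endloop
endfacet
facet normal -0.687 0.722 0.086
outer loop
vertex -1.375 -0.159 0.866
vertex -1.082 -0.12 2.872
vertex -0.701 0.439 1.225
endloop
endfacet
facet normal 0.695 0.617 0.370
outer loop
vertex -0.701 0.439 1.225
vertex 0.175 -1.441 2.714
vertex 0.556 -0.882 1.067
endloop
endfacet
facet normal 0.695 0.617 0.370
outer loop
vertex -1.082 -0.12 2.872
vertex 0.175 -1.441 2.714
vertex -0.701 0.439 1.225
endloop
endfacet

endsolid


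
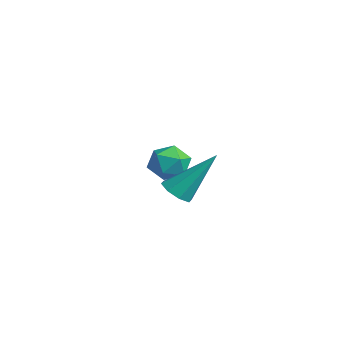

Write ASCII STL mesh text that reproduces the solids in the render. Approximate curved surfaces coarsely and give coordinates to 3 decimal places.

solid 
facet normal -0.207 -0.596 -0.776
outer loop
vertex 1.301 -2.583 0.986
vertex 0.81 -2.448 1.013
vertex 1.22 -2.27 0.767
endloop
endfacet
facet normal 0.976 0.208 -0.064
outer loop
vertex 1.301 -2.583 0.986
vertex 1.22 -2.27 0.767
vertex 1.15 -1.472 2.287
endloop
endfacet
facet normal -0.208 -0.594 -0.777
outer loop
vertex 1.22 -2.27 0.767
vertex 0.81 -2.448 1.013
vertex 0.899 -2.061 0.693
endloop
endfacet
facet normal 0.566 0.741 -0.363
outer loop
vertex 1.22 -2.27 0.767
vertex 0.899 -2.061 0.693
vertex 1.15 -1.472 2.287
endloop
endfacet
facet normal -0.206 -0.595 -0.777
outer loop
vertex 0.899 -2.061 0.693
vertex 0.81 -2.448 1.013
vertex 0.525 -2.079 0.806
endloop
endfacet
facet normal -0.143 0.936 -0.323
outer loop
vertex 0.899 -2.061 0.693
vertex 0.525 -2.079 0.806
vertex 1.15 -1.472 2.287
endloop
endfacet
facet normal -0.208 -0.596 -0.776
outer loop
vertex 0.525 -2.079 0.806
vertex 0.81 -2.448 1.013
vertex 0.319 -2.313 1.041
endloop
endfacet
facet normal -0.734 0.678 0.032
outer loop
vertex 0.525 -2.079 0.806
vertex 0.319 -2.313 1.041
vertex 1.15 -1.472 2.287
endloop
endfacet
facet normal -0.208 -0.595 -0.776
outer loop
vertex 0.319 -2.313 1.041
vertex 0.81 -2.448 1.013
vertex 0.401 -2.626 1.259
endloop
endfacet
facet normal -0.861 0.119 0.494
outer loop
vertex 0.319 -2.313 1.041
vertex 0.401 -2.626 1.259
vertex 1.15 -1.472 2.287
endloop
endfacet
facet normal -0.207 -0.596 -0.776
outer loop
vertex 0.401 -2.626 1.259
vertex 0.81 -2.448 1.013
vertex 0.722 -2.835 1.334
endloop
endfacet
facet normal -0.453 -0.411 0.791
outer loop
vertex 0.401 -2.626 1.259
vertex 0.722 -2.835 1.334
vertex 1.15 -1.472 2.287
endloop
endfacet
facet normal -0.208 -0.596 -0.776
outer loop
vertex 0.722 -2.835 1.334
vertex 0.81 -2.448 1.013
vertex 1.095 -2.817 1.22
endloop
endfacet
facet normal 0.259 -0.607 0.752
outer loop
vertex 0.722 -2.835 1.334
vertex 1.095 -2.817 1.22
vertex 1.15 -1.472 2.287
endloop
endfacet
facet normal -0.206 -0.595 -0.777
outer loop
vertex 1.095 -2.817 1.22
vertex 0.81 -2.448 1.013
vertex 1.301 -2.583 0.986
endloop
endfacet
facet normal 0.848 -0.350 0.397
outer loop
vertex 1.095 -2.817 1.22
vertex 1.301 -2.583 0.986
vertex 1.15 -1.472 2.287
endloop
endfacet
facet normal -0.265 0.773 0.577
outer loop
vertex -2.475 -0.601 0.613
vertex -3.11 -0.822 0.617
vertex -2.679 -1.028 1.091
endloop
endfacet
facet normal 0.413 0.585 0.698
outer loop
vertex -2.475 -0.601 0.613
vertex -2.679 -1.028 1.091
vertex -2.077 -1.109 0.803
endloop
endfacet
facet normal 0.769 0.634 0.083
outer loop
vertex -2.475 -0.601 0.613
vertex -2.077 -1.109 0.803
vertex -2.135 -0.953 0.151
endloop
endfacet
facet normal 0.312 0.852 -0.420
outer loop
vertex -2.475 -0.601 0.613
vertex -2.135 -0.953 0.151
vertex -2.774 -0.776 0.036
endloop
endfacet
facet normal -0.327 0.938 -0.115
outer loop
vertex -2.475 -0.601 0.613
vertex -2.774 -0.776 0.036
vertex -3.11 -0.822 0.617
endloop
endfacet
facet normal 0.418 -0.100 0.903
outer loop
vertex -2.077 -1.109 0.803
vertex -2.679 -1.028 1.091
vertex -2.466 -1.644 0.924
endloop
endfacet
facet normal -0.678 0.205 0.706
outer loop
vertex -2.679 -1.028 1.091
vertex -3.11 -0.822 0.617
vertex -3.105 -1.467 0.809
endloop
endfacet
facet normal -0.779 0.473 -0.413
outer loop
vertex -3.11 -0.822 0.617
vertex -2.774 -0.776 0.036
vertex -3.163 -1.311 0.157
endloop
endfacet
facet normal 0.256 0.334 -0.907
outer loop
vertex -2.774 -0.776 0.036
vertex -2.135 -0.953 0.151
vertex -2.561 -1.392 -0.131
endloop
endfacet
facet normal 0.995 -0.020 -0.093
outer loop
vertex -2.135 -0.953 0.151
vertex -2.077 -1.109 0.803
vertex -2.13 -1.598 0.343
endloop
endfacet
facet normal -0.312 -0.852 0.420
outer loop
vertex -2.765 -1.819 0.347
vertex -2.466 -1.644 0.924
vertex -3.105 -1.467 0.809
endloop
endfacet
facet normal -0.769 -0.634 -0.083
outer loop
vertex -2.765 -1.819 0.347
vertex -3.105 -1.467 0.809
vertex -3.163 -1.311 0.157
endloop
endfacet
facet normal -0.413 -0.585 -0.698
outer loop
vertex -2.765 -1.819 0.347
vertex -3.163 -1.311 0.157
vertex -2.561 -1.392 -0.131
endloop
endfacet
facet normal 0.265 -0.773 -0.577
outer loop
vertex -2.765 -1.819 0.347
vertex -2.561 -1.392 -0.131
vertex -2.13 -1.598 0.343
endloop
endfacet
facet normal 0.327 -0.938 0.115
outer loop
vertex -2.765 -1.819 0.347
vertex -2.13 -1.598 0.343
vertex -2.466 -1.644 0.924
endloop
endfacet
facet normal -0.256 -0.334 0.907
outer loop
vertex -3.105 -1.467 0.809
vertex -2.466 -1.644 0.924
vertex -2.679 -1.028 1.091
endloop
endfacet
facet normal -0.995 0.020 0.093
outer loop
vertex -3.163 -1.311 0.157
vertex -3.105 -1.467 0.809
vertex -3.11 -0.822 0.617
endloop
endfacet
facet normal -0.418 0.100 -0.903
outer loop
vertex -2.561 -1.392 -0.131
vertex -3.163 -1.311 0.157
vertex -2.774 -0.776 0.036
endloop
endfacet
facet normal 0.678 -0.205 -0.706
outer loop
vertex -2.13 -1.598 0.343
vertex -2.561 -1.392 -0.131
vertex -2.135 -0.953 0.151
endloop
endfacet
facet normal 0.779 -0.473 0.413
outer loop
vertex -2.466 -1.644 0.924
vertex -2.13 -1.598 0.343
vertex -2.077 -1.109 0.803
endloop
endfacet

endsolid


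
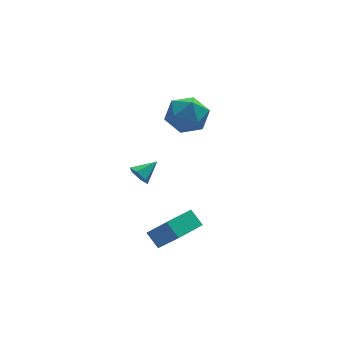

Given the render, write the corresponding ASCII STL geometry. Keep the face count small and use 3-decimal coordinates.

solid 
facet normal -0.826 -0.361 -0.433
outer loop
vertex -1.147 1.263 -2.252
vertex -1.535 1.592 -1.786
vertex -1.364 1.906 -2.375
endloop
endfacet
facet normal 0.767 0.139 -0.626
outer loop
vertex -1.147 1.263 -2.252
vertex -1.364 1.906 -2.375
vertex -0.445 2.068 -1.214
endloop
endfacet
facet normal -0.826 -0.361 -0.433
outer loop
vertex -1.364 1.906 -2.375
vertex -1.535 1.592 -1.786
vertex -1.752 2.235 -1.909
endloop
endfacet
facet normal 0.307 0.879 -0.365
outer loop
vertex -1.364 1.906 -2.375
vertex -1.752 2.235 -1.909
vertex -0.445 2.068 -1.214
endloop
endfacet
facet normal -0.826 -0.361 -0.432
outer loop
vertex -1.752 2.235 -1.909
vertex -1.535 1.592 -1.786
vertex -1.923 1.921 -1.319
endloop
endfacet
facet normal -0.120 0.890 0.439
outer loop
vertex -1.752 2.235 -1.909
vertex -1.923 1.921 -1.319
vertex -0.445 2.068 -1.214
endloop
endfacet
facet normal -0.826 -0.360 -0.433
outer loop
vertex -1.923 1.921 -1.319
vertex -1.535 1.592 -1.786
vertex -1.707 1.277 -1.196
endloop
endfacet
facet normal -0.086 0.159 0.984
outer loop
vertex -1.923 1.921 -1.319
vertex -1.707 1.277 -1.196
vertex -0.445 2.068 -1.214
endloop
endfacet
facet normal -0.826 -0.360 -0.433
outer loop
vertex -1.707 1.277 -1.196
vertex -1.535 1.592 -1.786
vertex -1.319 0.948 -1.662
endloop
endfacet
facet normal 0.375 -0.581 0.722
outer loop
vertex -1.707 1.277 -1.196
vertex -1.319 0.948 -1.662
vertex -0.445 2.068 -1.214
endloop
endfacet
facet normal -0.826 -0.360 -0.433
outer loop
vertex -1.319 0.948 -1.662
vertex -1.535 1.592 -1.786
vertex -1.147 1.263 -2.252
endloop
endfacet
facet normal 0.801 -0.592 -0.083
outer loop
vertex -1.319 0.948 -1.662
vertex -1.147 1.263 -2.252
vertex -0.445 2.068 -1.214
endloop
endfacet
facet normal 0.022 0.365 0.931
outer loop
vertex -0.091 0.37 4.617
vertex 0.76 -0.464 4.924
vertex 1.104 0.633 4.485
endloop
endfacet
facet normal -0.142 0.876 0.460
outer loop
vertex -0.091 0.37 4.617
vertex 1.104 0.633 4.485
vertex 0.301 0.961 3.612
endloop
endfacet
facet normal -0.731 0.674 0.111
outer loop
vertex -0.091 0.37 4.617
vertex 0.301 0.961 3.612
vertex -0.538 0.068 3.511
endloop
endfacet
facet normal -0.930 0.038 0.366
outer loop
vertex -0.091 0.37 4.617
vertex -0.538 0.068 3.511
vertex -0.255 -0.813 4.322
endloop
endfacet
facet normal -0.465 -0.153 0.872
outer loop
vertex -0.091 0.37 4.617
vertex -0.255 -0.813 4.322
vertex 0.76 -0.464 4.924
endloop
endfacet
facet normal 0.390 0.921 -0.013
outer loop
vertex 0.301 0.961 3.612
vertex 1.104 0.633 4.485
vertex 1.395 0.493 3.298
endloop
endfacet
facet normal 0.657 0.094 0.748
outer loop
vertex 1.104 0.633 4.485
vertex 0.76 -0.464 4.924
vertex 1.678 -0.388 4.109
endloop
endfacet
facet normal -0.131 -0.745 0.654
outer loop
vertex 0.76 -0.464 4.924
vertex -0.255 -0.813 4.322
vertex 0.839 -1.281 4.008
endloop
endfacet
facet normal -0.884 -0.436 -0.165
outer loop
vertex -0.255 -0.813 4.322
vertex -0.538 0.068 3.511
vertex 0.036 -0.953 3.135
endloop
endfacet
facet normal -0.562 0.593 -0.577
outer loop
vertex -0.538 0.068 3.511
vertex 0.301 0.961 3.612
vertex 0.38 0.144 2.696
endloop
endfacet
facet normal 0.930 -0.038 -0.366
outer loop
vertex 1.231 -0.69 3.003
vertex 1.395 0.493 3.298
vertex 1.678 -0.388 4.109
endloop
endfacet
facet normal 0.731 -0.674 -0.111
outer loop
vertex 1.231 -0.69 3.003
vertex 1.678 -0.388 4.109
vertex 0.839 -1.281 4.008
endloop
endfacet
facet normal 0.142 -0.876 -0.460
outer loop
vertex 1.231 -0.69 3.003
vertex 0.839 -1.281 4.008
vertex 0.036 -0.953 3.135
endloop
endfacet
facet normal -0.022 -0.365 -0.931
outer loop
vertex 1.231 -0.69 3.003
vertex 0.036 -0.953 3.135
vertex 0.38 0.144 2.696
endloop
endfacet
facet normal 0.465 0.153 -0.872
outer loop
vertex 1.231 -0.69 3.003
vertex 0.38 0.144 2.696
vertex 1.395 0.493 3.298
endloop
endfacet
facet normal 0.884 0.436 0.165
outer loop
vertex 1.678 -0.388 4.109
vertex 1.395 0.493 3.298
vertex 1.104 0.633 4.485
endloop
endfacet
facet normal 0.562 -0.593 0.577
outer loop
vertex 0.839 -1.281 4.008
vertex 1.678 -0.388 4.109
vertex 0.76 -0.464 4.924
endloop
endfacet
facet normal -0.390 -0.921 0.013
outer loop
vertex 0.036 -0.953 3.135
vertex 0.839 -1.281 4.008
vertex -0.255 -0.813 4.322
endloop
endfacet
facet normal -0.657 -0.094 -0.748
outer loop
vertex 0.38 0.144 2.696
vertex 0.036 -0.953 3.135
vertex -0.538 0.068 3.511
endloop
endfacet
facet normal 0.131 0.745 -0.654
outer loop
vertex 1.395 0.493 3.298
vertex 0.38 0.144 2.696
vertex 0.301 0.961 3.612
endloop
endfacet
facet normal -0.390 0.642 0.660
outer loop
vertex -1.385 -3.92 -1.15
vertex 0.077 -2.928 -1.251
vertex -2.174 -2.905 -2.603
endloop
endfacet
facet normal -0.826 -0.560 0.057
outer loop
vertex -1.757 -3.592 -3.309
vertex -1.385 -3.92 -1.15
vertex -2.174 -2.905 -2.603
endloop
endfacet
facet normal -0.390 0.642 0.660
outer loop
vertex -2.174 -2.905 -2.603
vertex 0.077 -2.928 -1.251
vertex -0.712 -1.913 -2.704
endloop
endfacet
facet normal -0.407 0.523 -0.749
outer loop
vertex -0.712 -1.913 -2.704
vertex -1.757 -3.592 -3.309
vertex -2.174 -2.905 -2.603
endloop
endfacet
facet normal 0.407 -0.523 0.749
outer loop
vertex -1.385 -3.92 -1.15
vertex 0.494 -3.615 -1.957
vertex 0.077 -2.928 -1.251
endloop
endfacet
facet normal -0.826 -0.560 0.057
outer loop
vertex -0.968 -4.607 -1.856
vertex -1.385 -3.92 -1.15
vertex -1.757 -3.592 -3.309
endloop
endfacet
facet normal 0.407 -0.523 0.749
outer loop
vertex -0.968 -4.607 -1.856
vertex 0.494 -3.615 -1.957
vertex -1.385 -3.92 -1.15
endloop
endfacet
facet normal 0.826 0.560 -0.057
outer loop
vertex 0.077 -2.928 -1.251
vertex 0.494 -3.615 -1.957
vertex -0.712 -1.913 -2.704
endloop
endfacet
facet normal -0.407 0.523 -0.749
outer loop
vertex -0.295 -2.6 -3.41
vertex -1.757 -3.592 -3.309
vertex -0.712 -1.913 -2.704
endloop
endfacet
facet normal 0.826 0.560 -0.057
outer loop
vertex -0.712 -1.913 -2.704
vertex 0.494 -3.615 -1.957
vertex -0.295 -2.6 -3.41
endloop
endfacet
facet normal 0.390 -0.642 -0.660
outer loop
vertex -0.295 -2.6 -3.41
vertex -0.968 -4.607 -1.856
vertex -1.757 -3.592 -3.309
endloop
endfacet
facet normal 0.390 -0.642 -0.660
outer loop
vertex 0.494 -3.615 -1.957
vertex -0.968 -4.607 -1.856
vertex -0.295 -2.6 -3.41
endloop
endfacet

endsolid


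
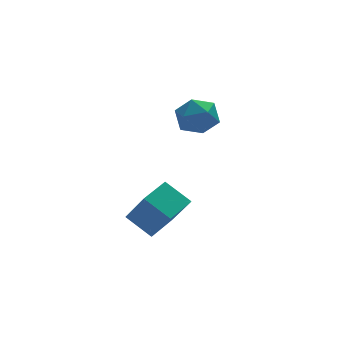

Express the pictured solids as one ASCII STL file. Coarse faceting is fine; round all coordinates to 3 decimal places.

solid 
facet normal -0.747 0.137 0.651
outer loop
vertex 0.52 3.055 0.865
vertex 0.496 2.207 1.016
vertex 1.004 2.716 1.492
endloop
endfacet
facet normal -0.319 0.709 0.629
outer loop
vertex 0.52 3.055 0.865
vertex 1.004 2.716 1.492
vertex 1.332 3.323 0.975
endloop
endfacet
facet normal -0.308 0.950 -0.042
outer loop
vertex 0.52 3.055 0.865
vertex 1.332 3.323 0.975
vertex 1.026 3.189 0.18
endloop
endfacet
facet normal -0.729 0.529 -0.435
outer loop
vertex 0.52 3.055 0.865
vertex 1.026 3.189 0.18
vertex 0.51 2.499 0.205
endloop
endfacet
facet normal -1.000 0.027 -0.008
outer loop
vertex 0.52 3.055 0.865
vertex 0.51 2.499 0.205
vertex 0.496 2.207 1.016
endloop
endfacet
facet normal 0.340 0.496 0.799
outer loop
vertex 1.332 3.323 0.975
vertex 1.004 2.716 1.492
vertex 1.81 2.641 1.195
endloop
endfacet
facet normal -0.350 -0.429 0.833
outer loop
vertex 1.004 2.716 1.492
vertex 0.496 2.207 1.016
vertex 1.294 1.951 1.22
endloop
endfacet
facet normal -0.760 -0.607 -0.232
outer loop
vertex 0.496 2.207 1.016
vertex 0.51 2.499 0.205
vertex 0.988 1.817 0.425
endloop
endfacet
facet normal -0.321 0.207 -0.924
outer loop
vertex 0.51 2.499 0.205
vertex 1.026 3.189 0.18
vertex 1.316 2.424 -0.092
endloop
endfacet
facet normal 0.358 0.888 -0.288
outer loop
vertex 1.026 3.189 0.18
vertex 1.332 3.323 0.975
vertex 1.824 2.933 0.384
endloop
endfacet
facet normal 0.729 -0.529 0.435
outer loop
vertex 1.8 2.085 0.535
vertex 1.81 2.641 1.195
vertex 1.294 1.951 1.22
endloop
endfacet
facet normal 0.308 -0.950 0.042
outer loop
vertex 1.8 2.085 0.535
vertex 1.294 1.951 1.22
vertex 0.988 1.817 0.425
endloop
endfacet
facet normal 0.319 -0.709 -0.629
outer loop
vertex 1.8 2.085 0.535
vertex 0.988 1.817 0.425
vertex 1.316 2.424 -0.092
endloop
endfacet
facet normal 0.747 -0.137 -0.651
outer loop
vertex 1.8 2.085 0.535
vertex 1.316 2.424 -0.092
vertex 1.824 2.933 0.384
endloop
endfacet
facet normal 1.000 -0.027 0.008
outer loop
vertex 1.8 2.085 0.535
vertex 1.824 2.933 0.384
vertex 1.81 2.641 1.195
endloop
endfacet
facet normal 0.321 -0.207 0.924
outer loop
vertex 1.294 1.951 1.22
vertex 1.81 2.641 1.195
vertex 1.004 2.716 1.492
endloop
endfacet
facet normal -0.358 -0.888 0.288
outer loop
vertex 0.988 1.817 0.425
vertex 1.294 1.951 1.22
vertex 0.496 2.207 1.016
endloop
endfacet
facet normal -0.340 -0.496 -0.799
outer loop
vertex 1.316 2.424 -0.092
vertex 0.988 1.817 0.425
vertex 0.51 2.499 0.205
endloop
endfacet
facet normal 0.350 0.429 -0.833
outer loop
vertex 1.824 2.933 0.384
vertex 1.316 2.424 -0.092
vertex 1.026 3.189 0.18
endloop
endfacet
facet normal 0.760 0.607 0.232
outer loop
vertex 1.81 2.641 1.195
vertex 1.824 2.933 0.384
vertex 1.332 3.323 0.975
endloop
endfacet
facet normal -0.536 0.643 0.546
outer loop
vertex -2.289 -1.515 -0.204
vertex -1.31 -0.841 -0.037
vertex -2.632 -0.693 -1.509
endloop
endfacet
facet normal -0.816 -0.562 -0.139
outer loop
vertex -2.01 -1.439 -2.143
vertex -2.289 -1.515 -0.204
vertex -2.632 -0.693 -1.509
endloop
endfacet
facet normal -0.536 0.643 0.546
outer loop
vertex -2.632 -0.693 -1.509
vertex -1.31 -0.841 -0.037
vertex -1.653 -0.019 -1.342
endloop
endfacet
facet normal -0.217 0.520 -0.826
outer loop
vertex -1.653 -0.019 -1.342
vertex -2.01 -1.439 -2.143
vertex -2.632 -0.693 -1.509
endloop
endfacet
facet normal 0.217 -0.520 0.826
outer loop
vertex -2.289 -1.515 -0.204
vertex -0.688 -1.587 -0.671
vertex -1.31 -0.841 -0.037
endloop
endfacet
facet normal -0.816 -0.562 -0.139
outer loop
vertex -1.667 -2.261 -0.838
vertex -2.289 -1.515 -0.204
vertex -2.01 -1.439 -2.143
endloop
endfacet
facet normal 0.217 -0.520 0.826
outer loop
vertex -1.667 -2.261 -0.838
vertex -0.688 -1.587 -0.671
vertex -2.289 -1.515 -0.204
endloop
endfacet
facet normal 0.816 0.562 0.139
outer loop
vertex -1.31 -0.841 -0.037
vertex -0.688 -1.587 -0.671
vertex -1.653 -0.019 -1.342
endloop
endfacet
facet normal -0.217 0.520 -0.826
outer loop
vertex -1.031 -0.765 -1.976
vertex -2.01 -1.439 -2.143
vertex -1.653 -0.019 -1.342
endloop
endfacet
facet normal 0.816 0.562 0.139
outer loop
vertex -1.653 -0.019 -1.342
vertex -0.688 -1.587 -0.671
vertex -1.031 -0.765 -1.976
endloop
endfacet
facet normal 0.536 -0.643 -0.546
outer loop
vertex -1.031 -0.765 -1.976
vertex -1.667 -2.261 -0.838
vertex -2.01 -1.439 -2.143
endloop
endfacet
facet normal 0.536 -0.643 -0.546
outer loop
vertex -0.688 -1.587 -0.671
vertex -1.667 -2.261 -0.838
vertex -1.031 -0.765 -1.976
endloop
endfacet

endsolid


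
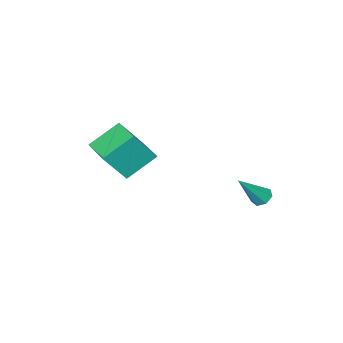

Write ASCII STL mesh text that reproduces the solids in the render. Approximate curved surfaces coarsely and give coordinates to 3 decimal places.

solid 
facet normal -0.548 0.240 -0.802
outer loop
vertex -2.348 -3.463 1.169
vertex -1.643 -1.699 1.215
vertex -0.923 -4.003 0.034
endloop
endfacet
facet normal -0.371 -0.928 -0.024
outer loop
vertex 0.123 -4.461 1.565
vertex -2.348 -3.463 1.169
vertex -0.923 -4.003 0.034
endloop
endfacet
facet normal -0.548 0.240 -0.802
outer loop
vertex -0.923 -4.003 0.034
vertex -1.643 -1.699 1.215
vertex -0.218 -2.239 0.08
endloop
endfacet
facet normal 0.750 -0.284 -0.597
outer loop
vertex -0.218 -2.239 0.08
vertex 0.123 -4.461 1.565
vertex -0.923 -4.003 0.034
endloop
endfacet
facet normal -0.750 0.284 0.597
outer loop
vertex -2.348 -3.463 1.169
vertex -0.597 -2.157 2.746
vertex -1.643 -1.699 1.215
endloop
endfacet
facet normal -0.371 -0.928 -0.024
outer loop
vertex -1.302 -3.921 2.7
vertex -2.348 -3.463 1.169
vertex 0.123 -4.461 1.565
endloop
endfacet
facet normal -0.750 0.284 0.597
outer loop
vertex -1.302 -3.921 2.7
vertex -0.597 -2.157 2.746
vertex -2.348 -3.463 1.169
endloop
endfacet
facet normal 0.371 0.928 0.024
outer loop
vertex -1.643 -1.699 1.215
vertex -0.597 -2.157 2.746
vertex -0.218 -2.239 0.08
endloop
endfacet
facet normal 0.750 -0.284 -0.597
outer loop
vertex 0.828 -2.697 1.611
vertex 0.123 -4.461 1.565
vertex -0.218 -2.239 0.08
endloop
endfacet
facet normal 0.371 0.928 0.024
outer loop
vertex -0.218 -2.239 0.08
vertex -0.597 -2.157 2.746
vertex 0.828 -2.697 1.611
endloop
endfacet
facet normal 0.548 -0.240 0.802
outer loop
vertex 0.828 -2.697 1.611
vertex -1.302 -3.921 2.7
vertex 0.123 -4.461 1.565
endloop
endfacet
facet normal 0.548 -0.240 0.802
outer loop
vertex -0.597 -2.157 2.746
vertex -1.302 -3.921 2.7
vertex 0.828 -2.697 1.611
endloop
endfacet
facet normal -0.648 0.144 -0.748
outer loop
vertex -3.588 2.788 -0.976
vertex -4.028 2.671 -0.617
vertex -3.782 3.183 -0.732
endloop
endfacet
facet normal 0.801 0.546 -0.247
outer loop
vertex -3.588 2.788 -0.976
vertex -3.782 3.183 -0.732
vertex -2.752 2.389 0.857
endloop
endfacet
facet normal -0.648 0.143 -0.748
outer loop
vertex -3.782 3.183 -0.732
vertex -4.028 2.671 -0.617
vertex -4.161 3.194 -0.402
endloop
endfacet
facet normal 0.273 0.920 0.283
outer loop
vertex -3.782 3.183 -0.732
vertex -4.161 3.194 -0.402
vertex -2.752 2.389 0.857
endloop
endfacet
facet normal -0.649 0.142 -0.748
outer loop
vertex -4.161 3.194 -0.402
vertex -4.028 2.671 -0.617
vertex -4.44 2.811 -0.233
endloop
endfacet
facet normal -0.338 0.575 0.745
outer loop
vertex -4.161 3.194 -0.402
vertex -4.44 2.811 -0.233
vertex -2.752 2.389 0.857
endloop
endfacet
facet normal -0.648 0.144 -0.748
outer loop
vertex -4.44 2.811 -0.233
vertex -4.028 2.671 -0.617
vertex -4.41 2.323 -0.353
endloop
endfacet
facet normal -0.568 -0.229 0.791
outer loop
vertex -4.44 2.811 -0.233
vertex -4.41 2.323 -0.353
vertex -2.752 2.389 0.857
endloop
endfacet
facet normal -0.648 0.144 -0.748
outer loop
vertex -4.41 2.323 -0.353
vertex -4.028 2.671 -0.617
vertex -4.092 2.097 -0.672
endloop
endfacet
facet normal -0.246 -0.890 0.385
outer loop
vertex -4.41 2.323 -0.353
vertex -4.092 2.097 -0.672
vertex -2.752 2.389 0.857
endloop
endfacet
facet normal -0.648 0.144 -0.748
outer loop
vertex -4.092 2.097 -0.672
vertex -4.028 2.671 -0.617
vertex -3.726 2.304 -0.949
endloop
endfacet
facet normal 0.387 -0.907 -0.166
outer loop
vertex -4.092 2.097 -0.672
vertex -3.726 2.304 -0.949
vertex -2.752 2.389 0.857
endloop
endfacet
facet normal -0.648 0.143 -0.748
outer loop
vertex -3.726 2.304 -0.949
vertex -4.028 2.671 -0.617
vertex -3.588 2.788 -0.976
endloop
endfacet
facet normal 0.853 -0.268 -0.447
outer loop
vertex -3.726 2.304 -0.949
vertex -3.588 2.788 -0.976
vertex -2.752 2.389 0.857
endloop
endfacet

endsolid


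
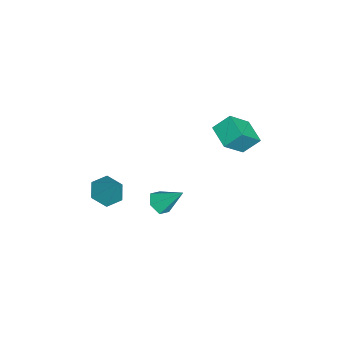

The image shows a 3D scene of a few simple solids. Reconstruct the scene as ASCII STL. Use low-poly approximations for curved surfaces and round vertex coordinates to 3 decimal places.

solid 
facet normal -0.467 0.524 -0.713
outer loop
vertex -0.993 3.176 3.9
vertex 0.114 3.736 3.586
vertex -0.794 2.379 3.184
endloop
endfacet
facet normal -0.865 -0.437 0.246
outer loop
vertex -0.014 1.504 4.374
vertex -0.993 3.176 3.9
vertex -0.794 2.379 3.184
endloop
endfacet
facet normal -0.467 0.523 -0.713
outer loop
vertex -0.794 2.379 3.184
vertex 0.114 3.736 3.586
vertex 0.314 2.939 2.87
endloop
endfacet
facet normal 0.183 -0.731 -0.657
outer loop
vertex 0.314 2.939 2.87
vertex -0.014 1.504 4.374
vertex -0.794 2.379 3.184
endloop
endfacet
facet normal -0.183 0.731 0.657
outer loop
vertex -0.993 3.176 3.9
vertex 0.894 2.861 4.776
vertex 0.114 3.736 3.586
endloop
endfacet
facet normal -0.865 -0.437 0.245
outer loop
vertex -0.214 2.301 5.09
vertex -0.993 3.176 3.9
vertex -0.014 1.504 4.374
endloop
endfacet
facet normal -0.183 0.731 0.657
outer loop
vertex -0.214 2.301 5.09
vertex 0.894 2.861 4.776
vertex -0.993 3.176 3.9
endloop
endfacet
facet normal 0.865 0.438 -0.245
outer loop
vertex 0.114 3.736 3.586
vertex 0.894 2.861 4.776
vertex 0.314 2.939 2.87
endloop
endfacet
facet normal 0.183 -0.731 -0.657
outer loop
vertex 1.093 2.064 4.06
vertex -0.014 1.504 4.374
vertex 0.314 2.939 2.87
endloop
endfacet
facet normal 0.865 0.437 -0.246
outer loop
vertex 0.314 2.939 2.87
vertex 0.894 2.861 4.776
vertex 1.093 2.064 4.06
endloop
endfacet
facet normal 0.467 -0.523 0.713
outer loop
vertex 1.093 2.064 4.06
vertex -0.214 2.301 5.09
vertex -0.014 1.504 4.374
endloop
endfacet
facet normal 0.467 -0.524 0.713
outer loop
vertex 0.894 2.861 4.776
vertex -0.214 2.301 5.09
vertex 1.093 2.064 4.06
endloop
endfacet
facet normal -0.166 -0.692 -0.702
outer loop
vertex 1.375 -1.299 -0.293
vertex 0.919 -0.88 -0.598
vertex 1.584 -0.856 -0.779
endloop
endfacet
facet normal 0.937 -0.064 0.344
outer loop
vertex 1.375 -1.299 -0.293
vertex 1.584 -0.856 -0.779
vertex 1.181 0.22 0.518
endloop
endfacet
facet normal -0.166 -0.692 -0.702
outer loop
vertex 1.584 -0.856 -0.779
vertex 0.919 -0.88 -0.598
vertex 1.128 -0.437 -1.084
endloop
endfacet
facet normal 0.744 0.610 -0.275
outer loop
vertex 1.584 -0.856 -0.779
vertex 1.128 -0.437 -1.084
vertex 1.181 0.22 0.518
endloop
endfacet
facet normal -0.164 -0.693 -0.702
outer loop
vertex 1.128 -0.437 -1.084
vertex 0.919 -0.88 -0.598
vertex 0.463 -0.462 -0.904
endloop
endfacet
facet normal -0.135 0.918 -0.372
outer loop
vertex 1.128 -0.437 -1.084
vertex 0.463 -0.462 -0.904
vertex 1.181 0.22 0.518
endloop
endfacet
facet normal -0.164 -0.693 -0.702
outer loop
vertex 0.463 -0.462 -0.904
vertex 0.919 -0.88 -0.598
vertex 0.253 -0.905 -0.418
endloop
endfacet
facet normal -0.820 0.552 0.149
outer loop
vertex 0.463 -0.462 -0.904
vertex 0.253 -0.905 -0.418
vertex 1.181 0.22 0.518
endloop
endfacet
facet normal -0.164 -0.692 -0.703
outer loop
vertex 0.253 -0.905 -0.418
vertex 0.919 -0.88 -0.598
vertex 0.71 -1.323 -0.113
endloop
endfacet
facet normal -0.627 -0.123 0.770
outer loop
vertex 0.253 -0.905 -0.418
vertex 0.71 -1.323 -0.113
vertex 1.181 0.22 0.518
endloop
endfacet
facet normal -0.165 -0.692 -0.703
outer loop
vertex 0.71 -1.323 -0.113
vertex 0.919 -0.88 -0.598
vertex 1.375 -1.299 -0.293
endloop
endfacet
facet normal 0.250 -0.431 0.867
outer loop
vertex 0.71 -1.323 -0.113
vertex 1.375 -1.299 -0.293
vertex 1.181 0.22 0.518
endloop
endfacet
facet normal -0.426 -0.352 -0.834
outer loop
vertex 2.357 -3.237 0.559
vertex 1.597 -3.269 0.961
vertex 1.832 -2.556 0.54
endloop
endfacet
facet normal 0.781 0.597 -0.182
outer loop
vertex 2.357 -3.237 0.559
vertex 1.832 -2.556 0.54
vertex 2.343 -2.651 2.419
endloop
endfacet
facet normal -0.425 -0.352 -0.834
outer loop
vertex 1.832 -2.556 0.54
vertex 1.597 -3.269 0.961
vertex 1.072 -2.588 0.941
endloop
endfacet
facet normal -0.013 0.998 0.054
outer loop
vertex 1.832 -2.556 0.54
vertex 1.072 -2.588 0.941
vertex 2.343 -2.651 2.419
endloop
endfacet
facet normal -0.427 -0.353 -0.833
outer loop
vertex 1.072 -2.588 0.941
vertex 1.597 -3.269 0.961
vertex 0.838 -3.3 1.363
endloop
endfacet
facet normal -0.627 0.539 0.562
outer loop
vertex 1.072 -2.588 0.941
vertex 0.838 -3.3 1.363
vertex 2.343 -2.651 2.419
endloop
endfacet
facet normal -0.427 -0.352 -0.833
outer loop
vertex 0.838 -3.3 1.363
vertex 1.597 -3.269 0.961
vertex 1.363 -3.981 1.382
endloop
endfacet
facet normal -0.447 -0.321 0.835
outer loop
vertex 0.838 -3.3 1.363
vertex 1.363 -3.981 1.382
vertex 2.343 -2.651 2.419
endloop
endfacet
facet normal -0.426 -0.353 -0.833
outer loop
vertex 1.363 -3.981 1.382
vertex 1.597 -3.269 0.961
vertex 2.123 -3.949 0.98
endloop
endfacet
facet normal 0.347 -0.722 0.598
outer loop
vertex 1.363 -3.981 1.382
vertex 2.123 -3.949 0.98
vertex 2.343 -2.651 2.419
endloop
endfacet
facet normal -0.426 -0.353 -0.833
outer loop
vertex 2.123 -3.949 0.98
vertex 1.597 -3.269 0.961
vertex 2.357 -3.237 0.559
endloop
endfacet
facet normal 0.961 -0.263 0.090
outer loop
vertex 2.123 -3.949 0.98
vertex 2.357 -3.237 0.559
vertex 2.343 -2.651 2.419
endloop
endfacet

endsolid
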